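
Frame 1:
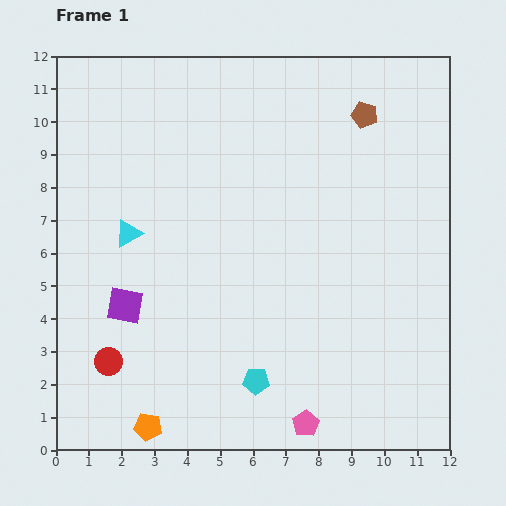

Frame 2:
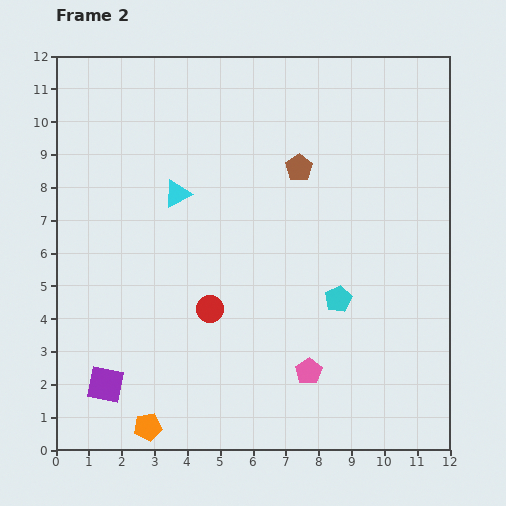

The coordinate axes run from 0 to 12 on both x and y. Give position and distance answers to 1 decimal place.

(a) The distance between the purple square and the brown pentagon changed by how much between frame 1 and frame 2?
-0.4

Distance in frame 1: 9.3. Distance in frame 2: 8.9.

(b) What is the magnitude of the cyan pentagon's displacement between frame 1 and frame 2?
3.5

The cyan pentagon moved from (6.1, 2.1) to (8.6, 4.6), a distance of √(2.5² + 2.5²) ≈ 3.5.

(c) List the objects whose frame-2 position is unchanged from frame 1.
the orange pentagon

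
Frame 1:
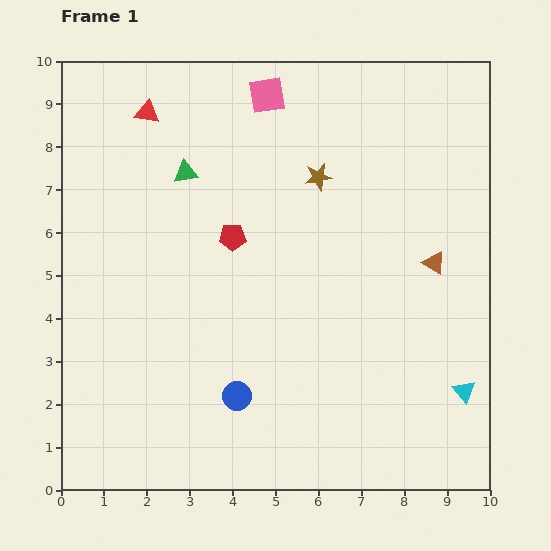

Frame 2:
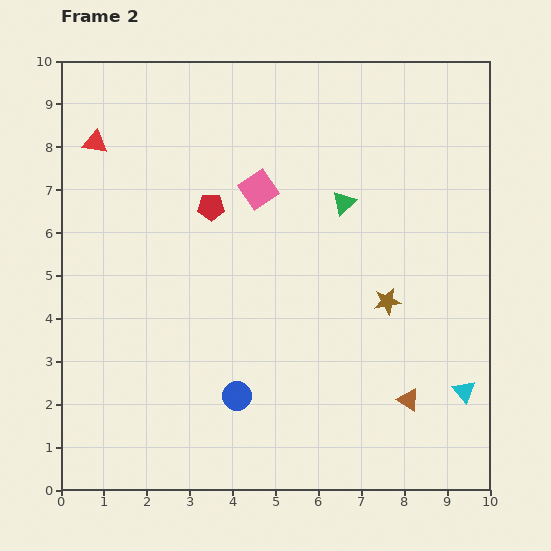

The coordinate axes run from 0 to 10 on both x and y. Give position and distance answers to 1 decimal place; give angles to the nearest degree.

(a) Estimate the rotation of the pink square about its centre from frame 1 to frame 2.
25° counter-clockwise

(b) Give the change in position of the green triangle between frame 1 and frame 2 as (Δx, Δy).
(3.7, -0.7)

The green triangle was at (2.9, 7.4) in frame 1 and (6.6, 6.7) in frame 2.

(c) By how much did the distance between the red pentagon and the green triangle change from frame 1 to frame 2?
+1.2

Distance in frame 1: 1.9. Distance in frame 2: 3.1.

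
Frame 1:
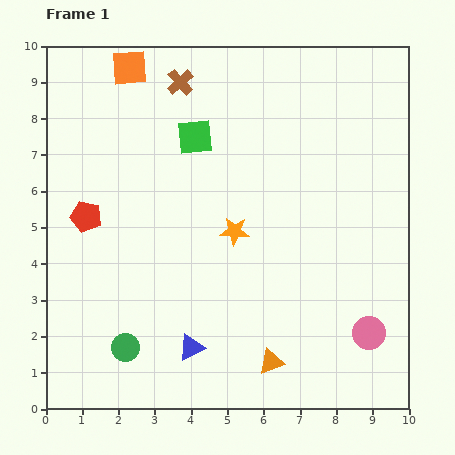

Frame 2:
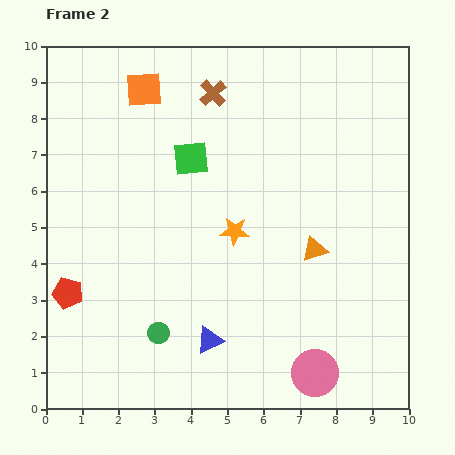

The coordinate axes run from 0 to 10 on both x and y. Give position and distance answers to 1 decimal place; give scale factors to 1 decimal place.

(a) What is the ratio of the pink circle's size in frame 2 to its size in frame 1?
1.4×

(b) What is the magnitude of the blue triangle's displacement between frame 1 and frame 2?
0.5

The blue triangle moved from (4.0, 1.7) to (4.5, 1.9), a distance of √(0.5² + 0.2²) ≈ 0.5.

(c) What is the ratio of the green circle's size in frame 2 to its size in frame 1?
0.8×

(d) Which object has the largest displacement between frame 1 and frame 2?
the orange triangle

(moved 3.3; next 2.2)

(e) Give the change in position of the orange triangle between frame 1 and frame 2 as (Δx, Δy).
(1.2, 3.1)

The orange triangle was at (6.2, 1.3) in frame 1 and (7.4, 4.4) in frame 2.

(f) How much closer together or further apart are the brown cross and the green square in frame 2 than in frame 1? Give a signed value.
+0.3

Distance in frame 1: 1.6. Distance in frame 2: 1.9.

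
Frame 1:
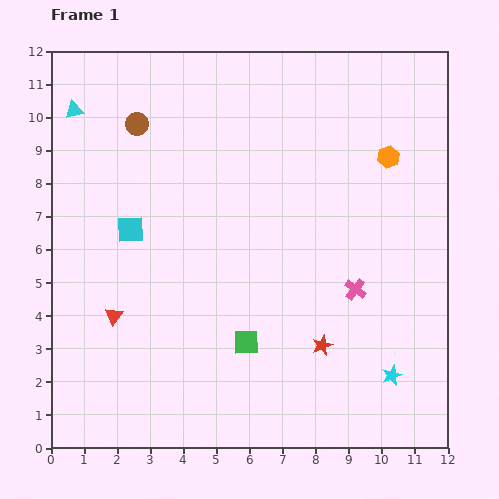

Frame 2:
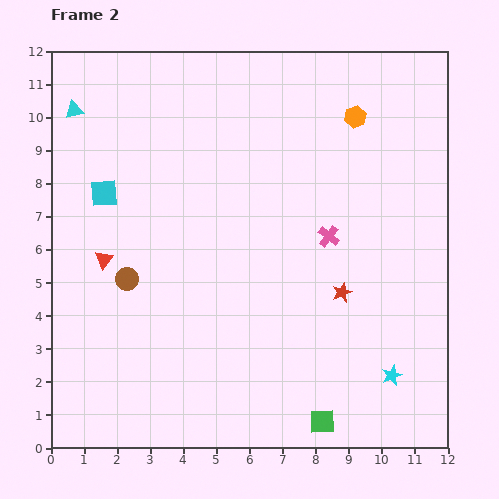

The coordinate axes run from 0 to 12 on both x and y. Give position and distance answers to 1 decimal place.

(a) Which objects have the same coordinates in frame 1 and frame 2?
the cyan star, the cyan triangle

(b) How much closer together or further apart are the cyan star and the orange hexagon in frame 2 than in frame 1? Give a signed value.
+1.3

Distance in frame 1: 6.6. Distance in frame 2: 7.9.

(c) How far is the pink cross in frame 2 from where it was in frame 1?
1.8

The pink cross moved from (9.2, 4.8) to (8.4, 6.4), a distance of √(0.8² + 1.6²) ≈ 1.8.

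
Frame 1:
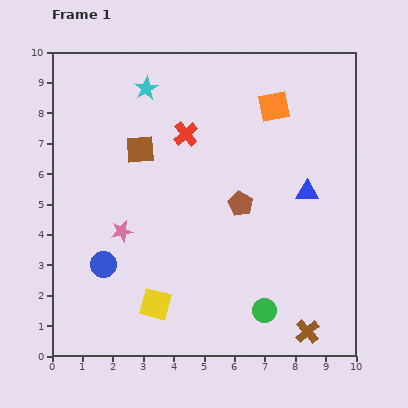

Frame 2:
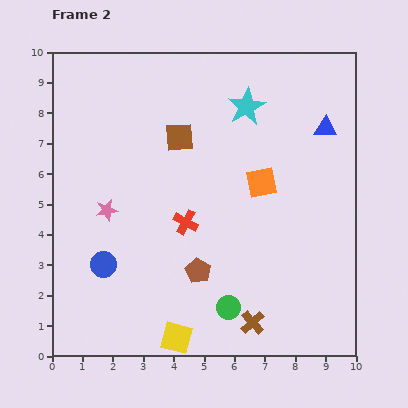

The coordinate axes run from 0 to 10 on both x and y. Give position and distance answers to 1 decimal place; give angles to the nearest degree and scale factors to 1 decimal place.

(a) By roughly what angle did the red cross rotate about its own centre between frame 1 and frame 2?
22° counter-clockwise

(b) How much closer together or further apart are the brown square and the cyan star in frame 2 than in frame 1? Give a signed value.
+0.4

Distance in frame 1: 2.0. Distance in frame 2: 2.4.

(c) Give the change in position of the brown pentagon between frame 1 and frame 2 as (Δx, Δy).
(-1.4, -2.2)

The brown pentagon was at (6.2, 5.0) in frame 1 and (4.8, 2.8) in frame 2.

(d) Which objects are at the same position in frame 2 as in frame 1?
the blue circle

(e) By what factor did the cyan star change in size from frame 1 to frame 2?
1.6×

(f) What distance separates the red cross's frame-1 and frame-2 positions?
2.9

The red cross moved from (4.4, 7.3) to (4.4, 4.4), a distance of √(0.0² + 2.9²) ≈ 2.9.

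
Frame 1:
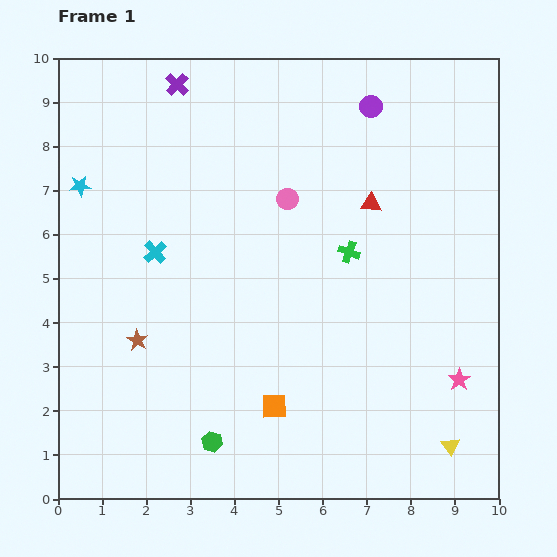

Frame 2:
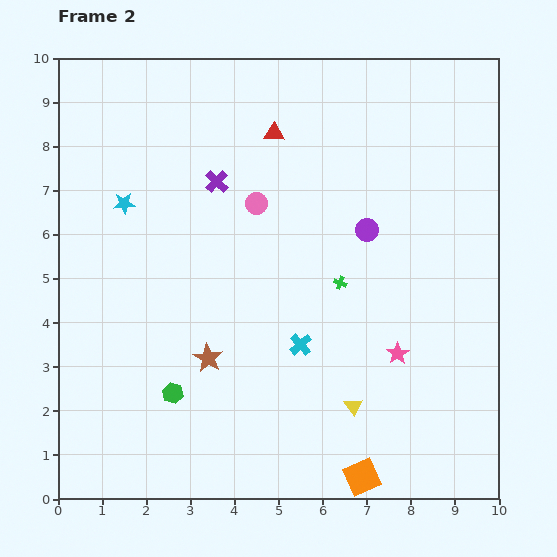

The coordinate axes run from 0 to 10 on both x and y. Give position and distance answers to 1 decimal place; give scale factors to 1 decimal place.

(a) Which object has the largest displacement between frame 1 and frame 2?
the cyan cross

(moved 3.9; next 2.8)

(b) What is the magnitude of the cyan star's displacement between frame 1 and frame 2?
1.1

The cyan star moved from (0.5, 7.1) to (1.5, 6.7), a distance of √(1.0² + 0.4²) ≈ 1.1.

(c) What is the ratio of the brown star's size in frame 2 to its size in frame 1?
1.4×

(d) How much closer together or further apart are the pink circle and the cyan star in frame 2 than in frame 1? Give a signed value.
-1.7

Distance in frame 1: 4.7. Distance in frame 2: 3.0.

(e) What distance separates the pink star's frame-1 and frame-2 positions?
1.5

The pink star moved from (9.1, 2.7) to (7.7, 3.3), a distance of √(1.4² + 0.6²) ≈ 1.5.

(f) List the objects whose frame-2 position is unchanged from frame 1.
none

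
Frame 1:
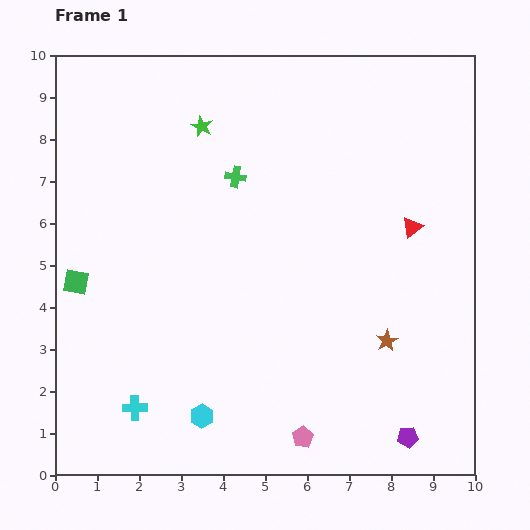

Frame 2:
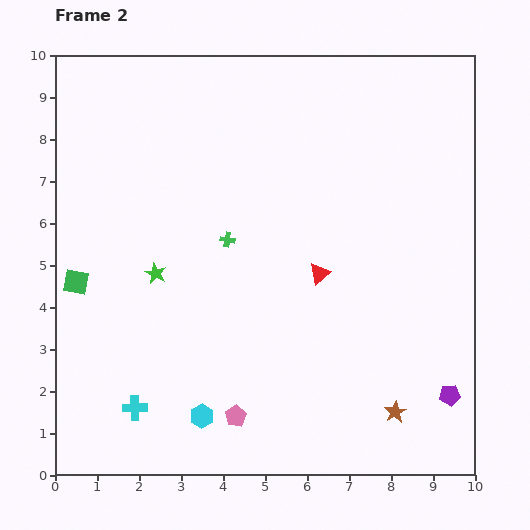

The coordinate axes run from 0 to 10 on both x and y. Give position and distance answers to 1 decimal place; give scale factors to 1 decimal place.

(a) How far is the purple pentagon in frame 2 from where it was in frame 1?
1.4

The purple pentagon moved from (8.4, 0.9) to (9.4, 1.9), a distance of √(1.0² + 1.0²) ≈ 1.4.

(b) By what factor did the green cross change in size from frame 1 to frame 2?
0.7×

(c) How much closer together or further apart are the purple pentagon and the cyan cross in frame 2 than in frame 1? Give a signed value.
+1.0

Distance in frame 1: 6.5. Distance in frame 2: 7.5.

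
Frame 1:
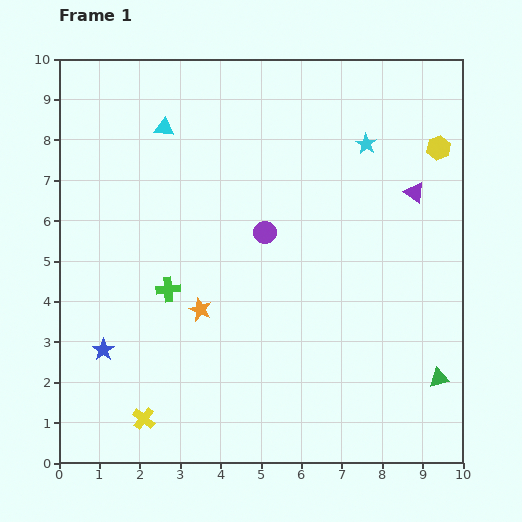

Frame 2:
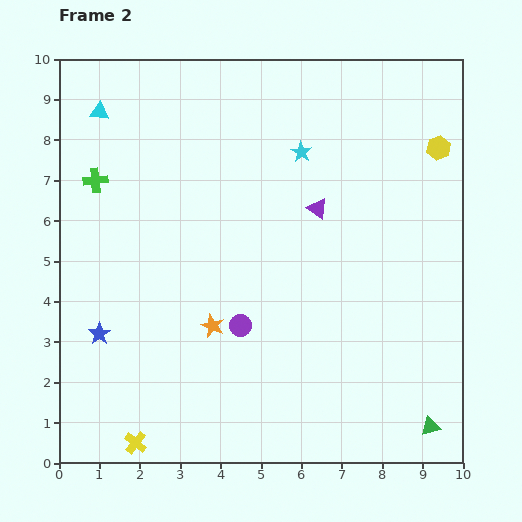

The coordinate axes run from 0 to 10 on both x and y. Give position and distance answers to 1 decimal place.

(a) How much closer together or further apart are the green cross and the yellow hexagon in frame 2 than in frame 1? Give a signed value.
+0.9

Distance in frame 1: 7.6. Distance in frame 2: 8.5.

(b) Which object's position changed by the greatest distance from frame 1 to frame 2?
the green cross

(moved 3.2; next 2.4)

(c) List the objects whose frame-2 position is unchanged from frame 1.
the yellow hexagon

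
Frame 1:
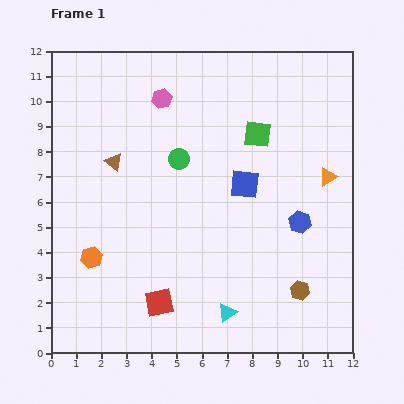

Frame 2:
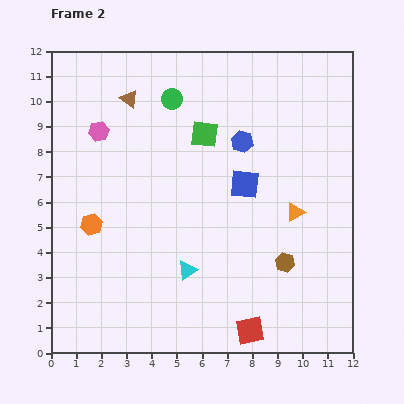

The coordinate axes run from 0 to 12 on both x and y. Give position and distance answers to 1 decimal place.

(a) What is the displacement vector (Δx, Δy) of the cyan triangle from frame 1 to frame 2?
(-1.6, 1.7)

The cyan triangle was at (7.0, 1.6) in frame 1 and (5.4, 3.3) in frame 2.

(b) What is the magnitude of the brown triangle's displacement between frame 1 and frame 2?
2.6

The brown triangle moved from (2.5, 7.6) to (3.1, 10.1), a distance of √(0.6² + 2.5²) ≈ 2.6.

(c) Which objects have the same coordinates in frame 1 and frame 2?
the blue square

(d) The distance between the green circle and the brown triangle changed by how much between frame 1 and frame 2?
-0.9

Distance in frame 1: 2.6. Distance in frame 2: 1.7.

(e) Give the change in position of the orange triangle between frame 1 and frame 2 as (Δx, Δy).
(-1.3, -1.4)

The orange triangle was at (11.0, 7.0) in frame 1 and (9.7, 5.6) in frame 2.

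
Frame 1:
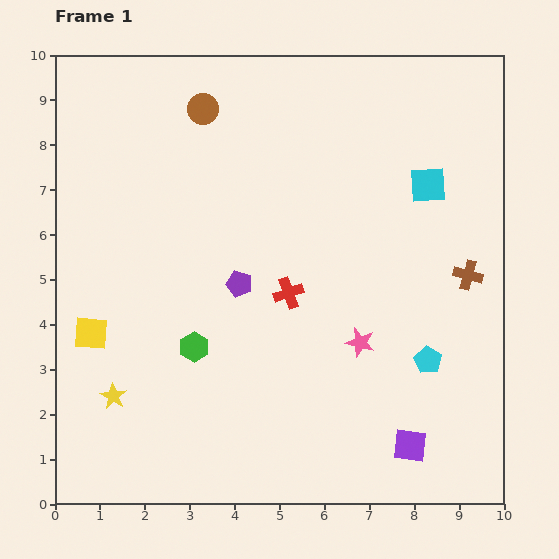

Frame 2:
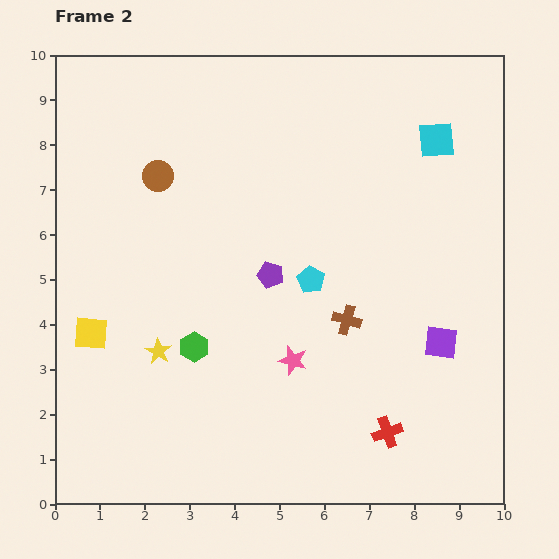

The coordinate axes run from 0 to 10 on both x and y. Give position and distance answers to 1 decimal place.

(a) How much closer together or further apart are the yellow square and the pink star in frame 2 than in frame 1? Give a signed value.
-1.5

Distance in frame 1: 6.0. Distance in frame 2: 4.5.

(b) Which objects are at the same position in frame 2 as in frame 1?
the green hexagon, the yellow square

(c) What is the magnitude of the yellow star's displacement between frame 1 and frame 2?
1.4

The yellow star moved from (1.3, 2.4) to (2.3, 3.4), a distance of √(1.0² + 1.0²) ≈ 1.4.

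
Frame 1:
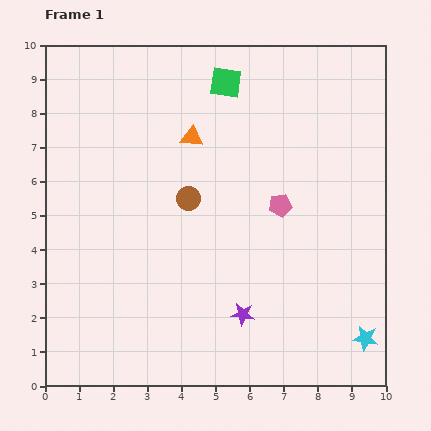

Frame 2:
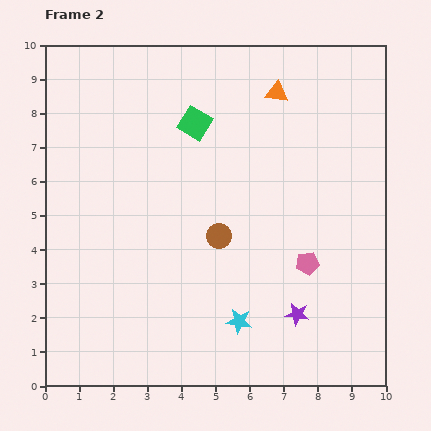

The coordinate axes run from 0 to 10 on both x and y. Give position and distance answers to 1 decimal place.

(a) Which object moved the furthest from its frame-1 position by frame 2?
the cyan star

(moved 3.7; next 2.8)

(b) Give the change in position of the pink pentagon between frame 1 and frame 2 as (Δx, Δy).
(0.8, -1.7)

The pink pentagon was at (6.9, 5.3) in frame 1 and (7.7, 3.6) in frame 2.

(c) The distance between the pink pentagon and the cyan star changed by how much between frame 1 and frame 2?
-2.0

Distance in frame 1: 4.6. Distance in frame 2: 2.6.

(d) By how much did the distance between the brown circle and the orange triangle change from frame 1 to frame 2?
+2.7

Distance in frame 1: 1.8. Distance in frame 2: 4.5.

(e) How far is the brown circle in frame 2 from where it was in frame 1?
1.4

The brown circle moved from (4.2, 5.5) to (5.1, 4.4), a distance of √(0.9² + 1.1²) ≈ 1.4.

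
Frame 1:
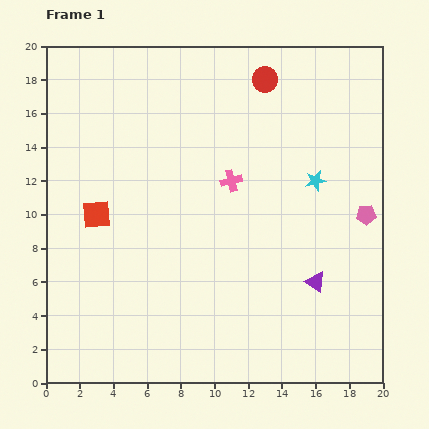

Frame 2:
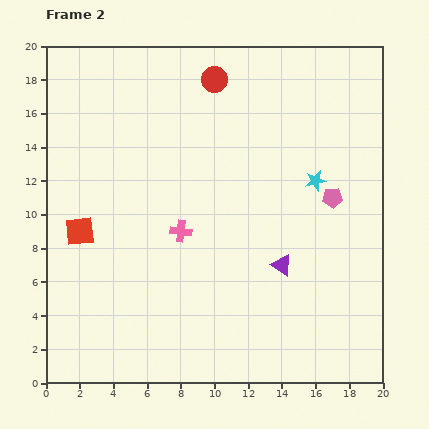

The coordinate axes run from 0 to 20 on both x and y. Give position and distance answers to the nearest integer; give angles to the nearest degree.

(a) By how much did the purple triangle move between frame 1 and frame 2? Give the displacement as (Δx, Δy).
(-2, 1)

The purple triangle was at (16, 6) in frame 1 and (14, 7) in frame 2.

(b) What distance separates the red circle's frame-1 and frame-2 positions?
3

The red circle moved from (13, 18) to (10, 18), a distance of √(3² + 0²) ≈ 3.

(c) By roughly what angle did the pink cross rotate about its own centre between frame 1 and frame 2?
21° clockwise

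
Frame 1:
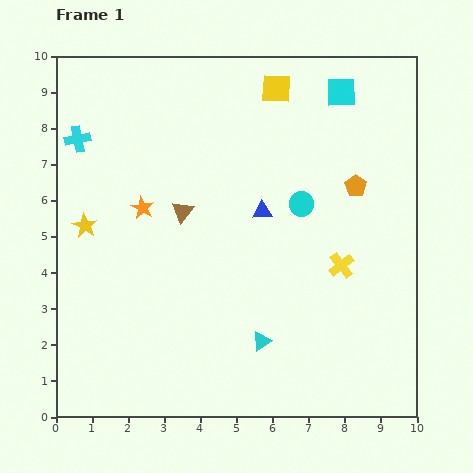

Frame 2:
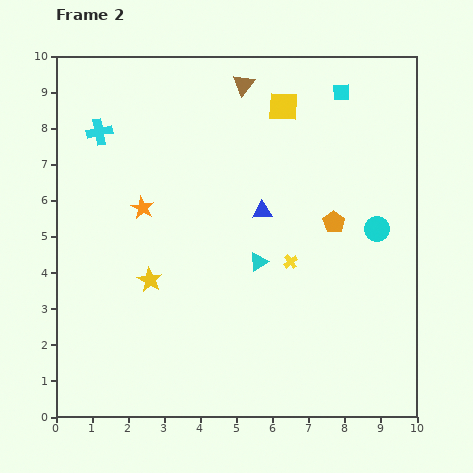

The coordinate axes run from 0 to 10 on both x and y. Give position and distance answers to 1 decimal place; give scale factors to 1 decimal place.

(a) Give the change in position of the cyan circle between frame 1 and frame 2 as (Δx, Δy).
(2.1, -0.7)

The cyan circle was at (6.8, 5.9) in frame 1 and (8.9, 5.2) in frame 2.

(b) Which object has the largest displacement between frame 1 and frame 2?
the brown triangle

(moved 3.9; next 2.3)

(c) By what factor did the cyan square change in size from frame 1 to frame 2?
0.6×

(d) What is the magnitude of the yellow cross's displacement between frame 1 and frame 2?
1.4

The yellow cross moved from (7.9, 4.2) to (6.5, 4.3), a distance of √(1.4² + 0.1²) ≈ 1.4.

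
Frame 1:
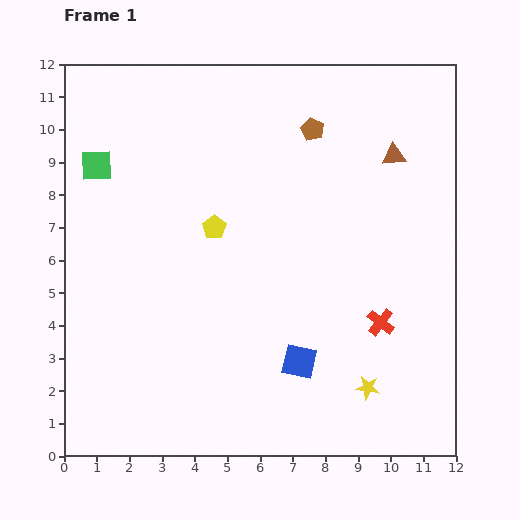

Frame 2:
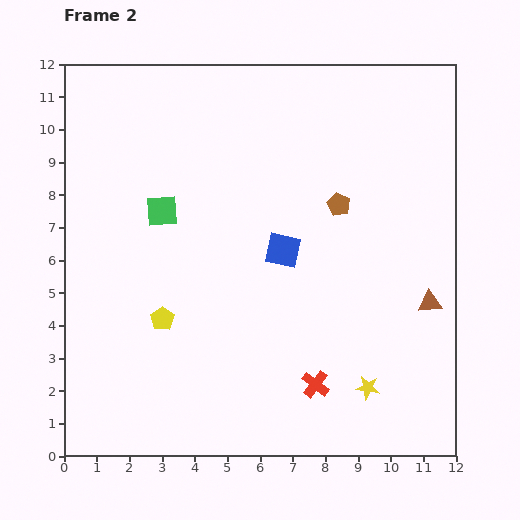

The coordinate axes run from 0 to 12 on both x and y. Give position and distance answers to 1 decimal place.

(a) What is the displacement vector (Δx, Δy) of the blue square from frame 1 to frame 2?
(-0.5, 3.4)

The blue square was at (7.2, 2.9) in frame 1 and (6.7, 6.3) in frame 2.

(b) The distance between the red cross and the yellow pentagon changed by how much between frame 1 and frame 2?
-0.8

Distance in frame 1: 5.9. Distance in frame 2: 5.1.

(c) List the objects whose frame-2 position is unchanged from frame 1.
the yellow star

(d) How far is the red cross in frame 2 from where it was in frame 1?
2.8

The red cross moved from (9.7, 4.1) to (7.7, 2.2), a distance of √(2.0² + 1.9²) ≈ 2.8.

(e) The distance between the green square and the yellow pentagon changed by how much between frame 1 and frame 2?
-0.8

Distance in frame 1: 4.1. Distance in frame 2: 3.3.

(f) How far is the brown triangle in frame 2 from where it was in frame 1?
4.6

The brown triangle moved from (10.1, 9.2) to (11.2, 4.7), a distance of √(1.1² + 4.5²) ≈ 4.6.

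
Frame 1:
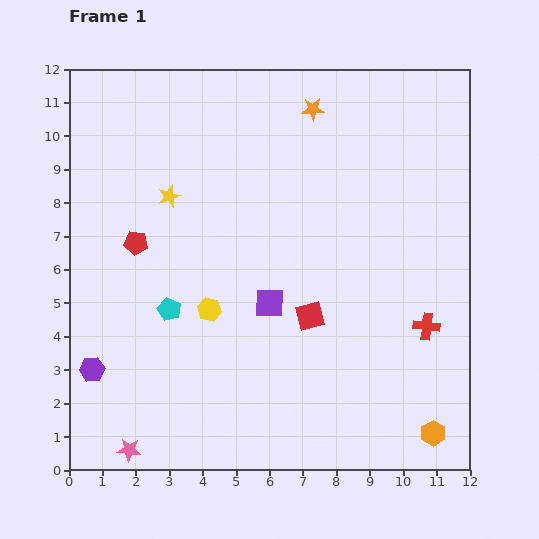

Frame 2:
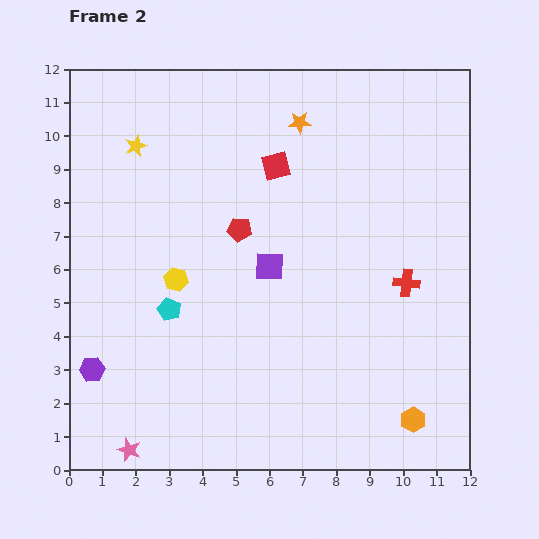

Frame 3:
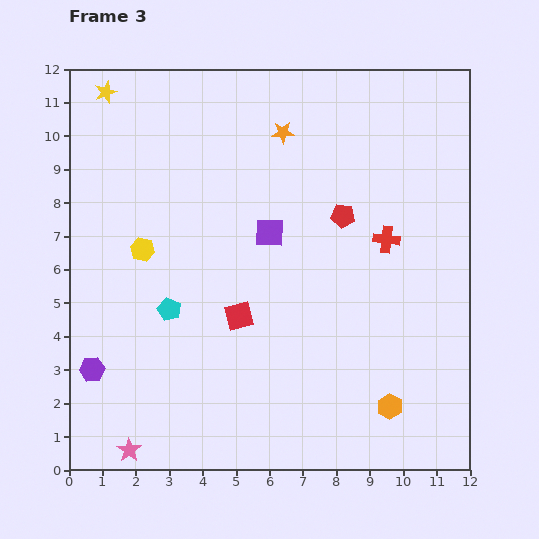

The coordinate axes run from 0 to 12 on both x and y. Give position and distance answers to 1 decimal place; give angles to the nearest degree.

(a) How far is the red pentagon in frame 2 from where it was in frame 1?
3.1

The red pentagon moved from (2.0, 6.8) to (5.1, 7.2), a distance of √(3.1² + 0.4²) ≈ 3.1.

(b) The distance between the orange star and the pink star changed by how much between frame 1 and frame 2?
-0.6

Distance in frame 1: 11.6. Distance in frame 2: 11.0.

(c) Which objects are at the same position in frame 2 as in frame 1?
the pink star, the purple hexagon, the cyan pentagon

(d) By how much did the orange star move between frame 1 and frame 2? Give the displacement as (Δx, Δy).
(-0.4, -0.4)

The orange star was at (7.3, 10.8) in frame 1 and (6.9, 10.4) in frame 2.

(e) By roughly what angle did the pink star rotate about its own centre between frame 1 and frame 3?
30° clockwise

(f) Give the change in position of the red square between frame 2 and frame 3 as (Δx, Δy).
(-1.1, -4.5)

The red square was at (6.2, 9.1) in frame 2 and (5.1, 4.6) in frame 3.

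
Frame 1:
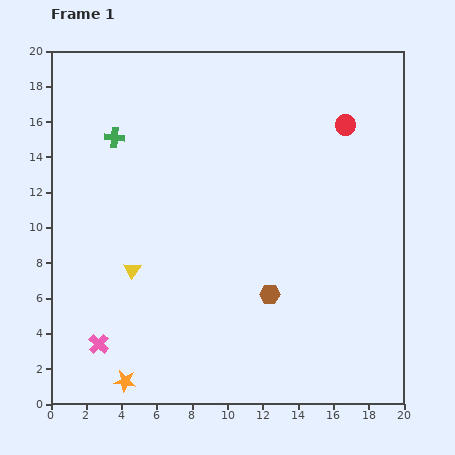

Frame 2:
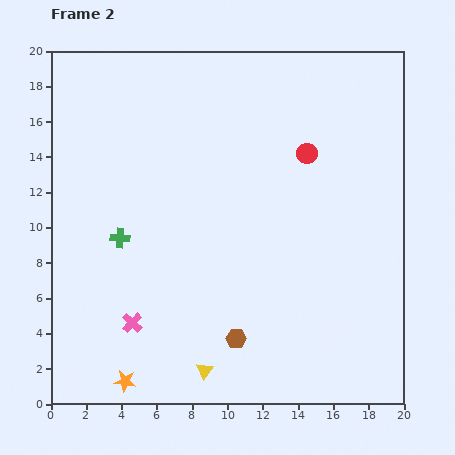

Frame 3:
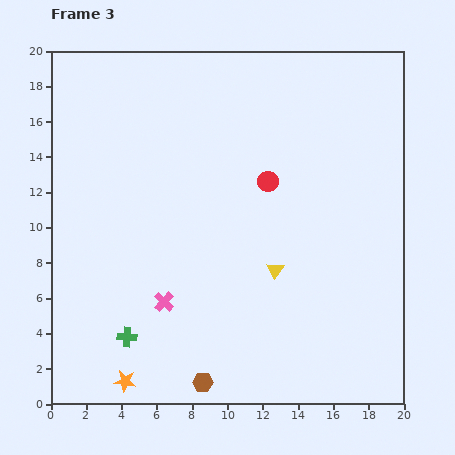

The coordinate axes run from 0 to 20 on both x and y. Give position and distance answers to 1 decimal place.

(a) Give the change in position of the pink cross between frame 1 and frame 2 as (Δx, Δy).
(1.9, 1.2)

The pink cross was at (2.7, 3.4) in frame 1 and (4.6, 4.6) in frame 2.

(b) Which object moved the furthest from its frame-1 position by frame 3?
the green cross

(moved 11.3; next 8.1)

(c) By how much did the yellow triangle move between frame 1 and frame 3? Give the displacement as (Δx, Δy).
(8.1, 0.0)

The yellow triangle was at (4.6, 7.6) in frame 1 and (12.7, 7.6) in frame 3.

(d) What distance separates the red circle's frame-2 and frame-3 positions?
2.7

The red circle moved from (14.5, 14.2) to (12.3, 12.6), a distance of √(2.2² + 1.6²) ≈ 2.7.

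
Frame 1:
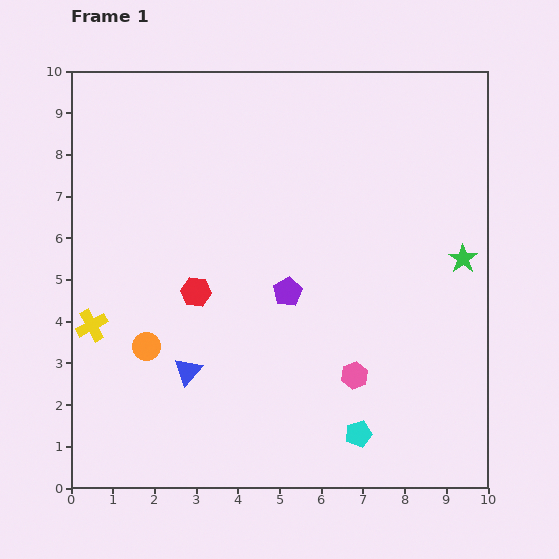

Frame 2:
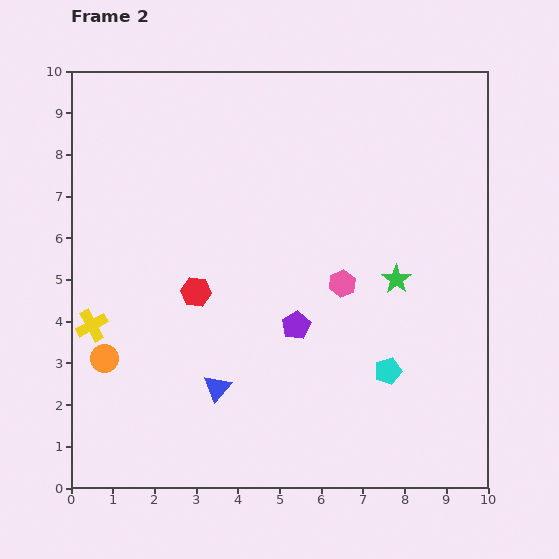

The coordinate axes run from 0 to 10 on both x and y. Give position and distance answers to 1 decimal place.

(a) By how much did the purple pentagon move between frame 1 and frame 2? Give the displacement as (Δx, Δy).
(0.2, -0.8)

The purple pentagon was at (5.2, 4.7) in frame 1 and (5.4, 3.9) in frame 2.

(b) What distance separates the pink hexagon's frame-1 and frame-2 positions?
2.2

The pink hexagon moved from (6.8, 2.7) to (6.5, 4.9), a distance of √(0.3² + 2.2²) ≈ 2.2.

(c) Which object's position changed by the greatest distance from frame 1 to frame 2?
the pink hexagon

(moved 2.2; next 1.7)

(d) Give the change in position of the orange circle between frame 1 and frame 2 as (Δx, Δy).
(-1.0, -0.3)

The orange circle was at (1.8, 3.4) in frame 1 and (0.8, 3.1) in frame 2.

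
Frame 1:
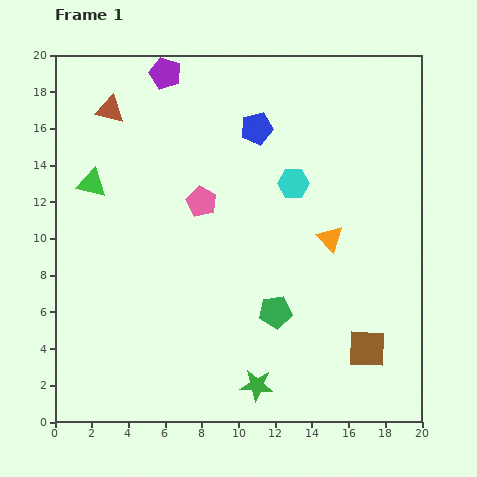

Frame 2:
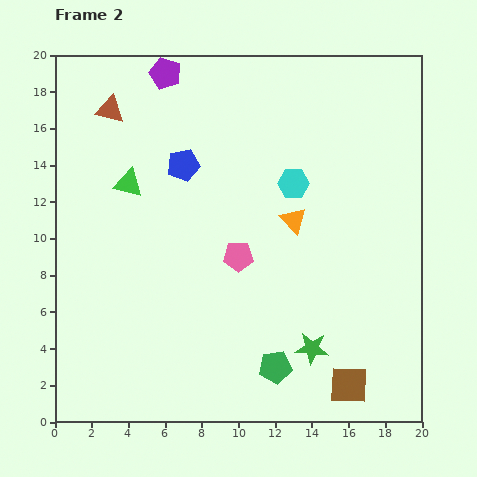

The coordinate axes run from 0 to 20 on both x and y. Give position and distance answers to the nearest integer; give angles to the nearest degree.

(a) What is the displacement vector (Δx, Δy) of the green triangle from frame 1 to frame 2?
(2, 0)

The green triangle was at (2, 13) in frame 1 and (4, 13) in frame 2.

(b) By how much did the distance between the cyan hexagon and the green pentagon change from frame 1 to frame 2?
+3

Distance in frame 1: 7. Distance in frame 2: 10.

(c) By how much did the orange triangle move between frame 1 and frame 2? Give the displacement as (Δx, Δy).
(-2, 1)

The orange triangle was at (15, 10) in frame 1 and (13, 11) in frame 2.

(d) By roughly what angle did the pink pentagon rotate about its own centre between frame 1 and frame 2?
26° counter-clockwise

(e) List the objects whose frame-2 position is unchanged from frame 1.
the cyan hexagon, the brown triangle, the purple pentagon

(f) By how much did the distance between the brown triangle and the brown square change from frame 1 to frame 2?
+1

Distance in frame 1: 19. Distance in frame 2: 20.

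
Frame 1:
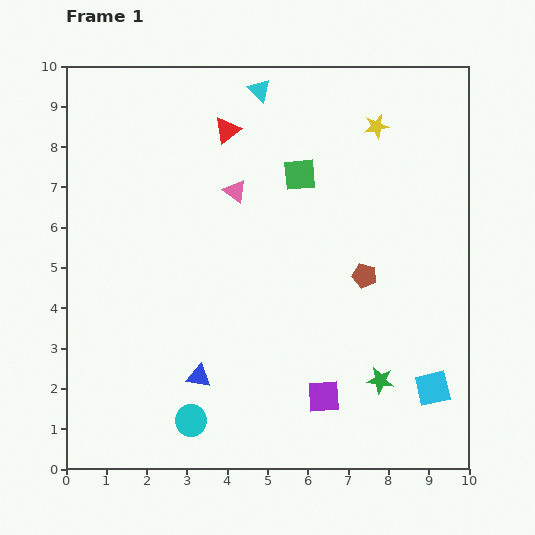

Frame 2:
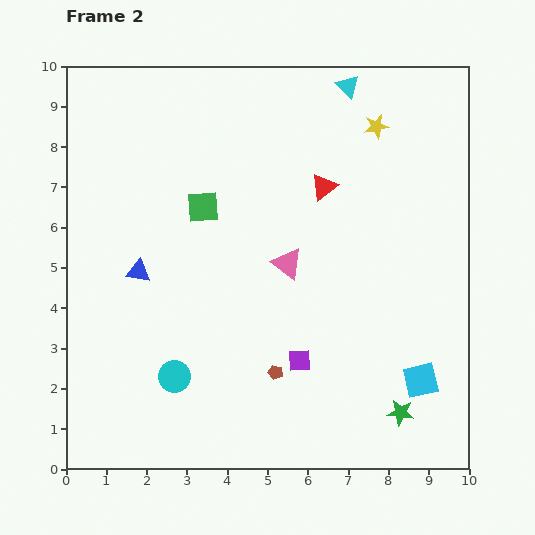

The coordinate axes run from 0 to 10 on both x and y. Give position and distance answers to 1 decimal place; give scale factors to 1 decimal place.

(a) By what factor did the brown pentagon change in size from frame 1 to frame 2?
0.6×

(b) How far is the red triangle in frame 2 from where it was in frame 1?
2.8

The red triangle moved from (4.0, 8.4) to (6.4, 7.0), a distance of √(2.4² + 1.4²) ≈ 2.8.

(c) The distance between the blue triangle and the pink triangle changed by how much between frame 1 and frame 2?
-1.0

Distance in frame 1: 4.7. Distance in frame 2: 3.7.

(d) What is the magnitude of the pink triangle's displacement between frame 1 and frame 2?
2.2

The pink triangle moved from (4.2, 6.9) to (5.5, 5.1), a distance of √(1.3² + 1.8²) ≈ 2.2.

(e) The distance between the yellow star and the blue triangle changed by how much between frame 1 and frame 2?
-0.7

Distance in frame 1: 7.6. Distance in frame 2: 6.9.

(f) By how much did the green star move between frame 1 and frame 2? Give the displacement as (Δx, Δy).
(0.5, -0.8)

The green star was at (7.8, 2.2) in frame 1 and (8.3, 1.4) in frame 2.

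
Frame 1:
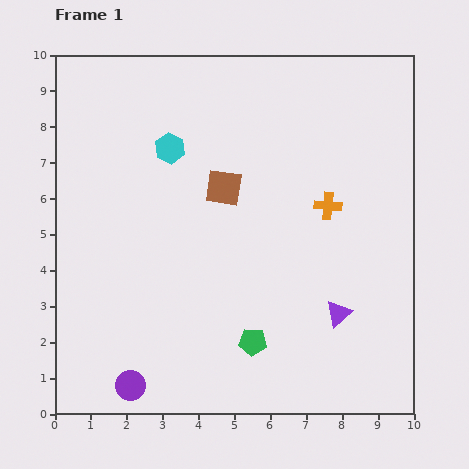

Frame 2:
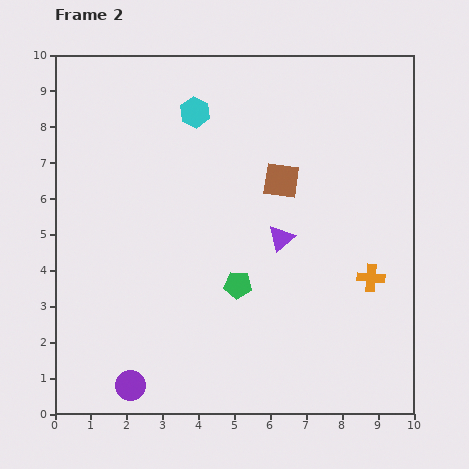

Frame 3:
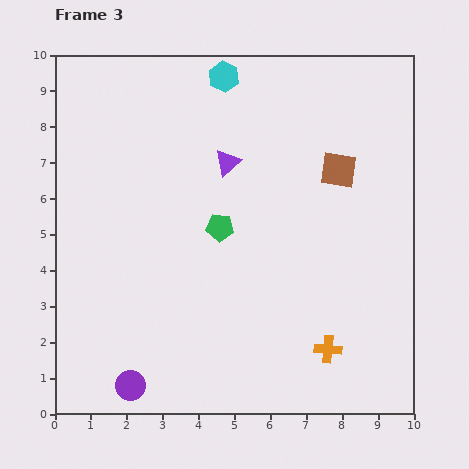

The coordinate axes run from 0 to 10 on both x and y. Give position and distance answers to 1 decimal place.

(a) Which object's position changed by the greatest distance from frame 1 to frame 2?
the purple triangle

(moved 2.6; next 2.3)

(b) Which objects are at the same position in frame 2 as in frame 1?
the purple circle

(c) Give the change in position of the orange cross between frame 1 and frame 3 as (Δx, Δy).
(0.0, -4.0)

The orange cross was at (7.6, 5.8) in frame 1 and (7.6, 1.8) in frame 3.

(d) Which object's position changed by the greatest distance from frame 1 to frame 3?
the purple triangle

(moved 5.2; next 4.0)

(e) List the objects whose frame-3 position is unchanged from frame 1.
the purple circle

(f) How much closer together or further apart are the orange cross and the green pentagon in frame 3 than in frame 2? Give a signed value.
+0.8

Distance in frame 2: 3.7. Distance in frame 3: 4.5.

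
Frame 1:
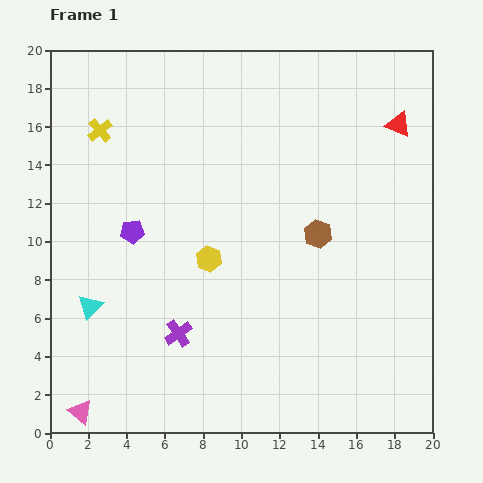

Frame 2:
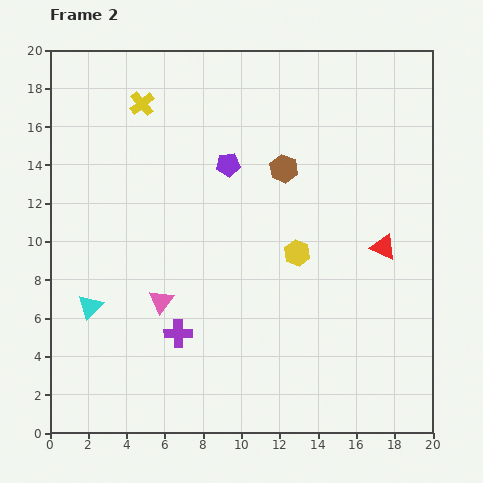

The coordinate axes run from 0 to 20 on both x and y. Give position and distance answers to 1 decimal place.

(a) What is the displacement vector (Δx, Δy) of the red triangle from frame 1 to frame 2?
(-0.8, -6.4)

The red triangle was at (18.2, 16.1) in frame 1 and (17.4, 9.7) in frame 2.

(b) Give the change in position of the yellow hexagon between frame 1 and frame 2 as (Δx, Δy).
(4.6, 0.3)

The yellow hexagon was at (8.3, 9.1) in frame 1 and (12.9, 9.4) in frame 2.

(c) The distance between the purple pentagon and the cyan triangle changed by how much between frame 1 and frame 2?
+5.8

Distance in frame 1: 4.5. Distance in frame 2: 10.3.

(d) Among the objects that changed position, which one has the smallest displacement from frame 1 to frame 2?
the yellow cross

(moved 2.6)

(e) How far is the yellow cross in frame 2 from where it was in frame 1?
2.6

The yellow cross moved from (2.6, 15.8) to (4.8, 17.2), a distance of √(2.2² + 1.4²) ≈ 2.6.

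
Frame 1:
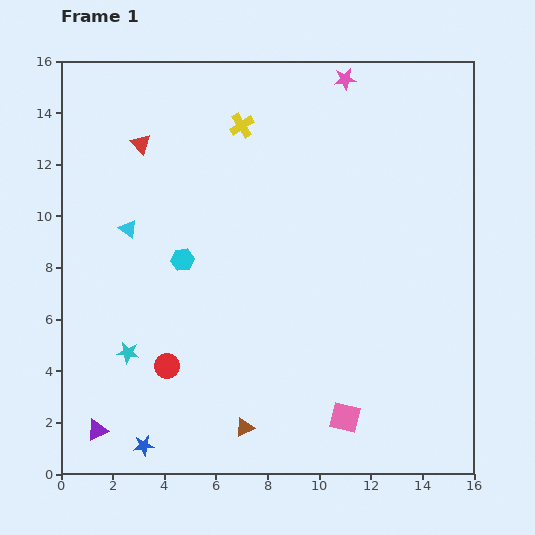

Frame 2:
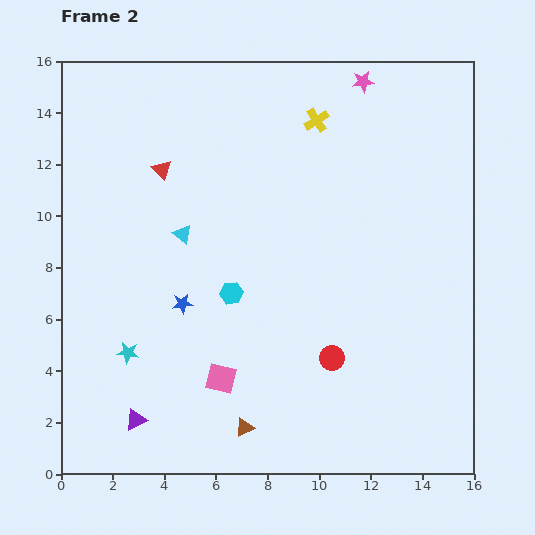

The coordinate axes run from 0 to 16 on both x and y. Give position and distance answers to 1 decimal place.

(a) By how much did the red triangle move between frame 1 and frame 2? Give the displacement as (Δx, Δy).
(0.8, -1.0)

The red triangle was at (3.1, 12.8) in frame 1 and (3.9, 11.8) in frame 2.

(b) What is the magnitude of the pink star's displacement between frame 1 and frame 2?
0.7

The pink star moved from (11.0, 15.3) to (11.7, 15.2), a distance of √(0.7² + 0.1²) ≈ 0.7.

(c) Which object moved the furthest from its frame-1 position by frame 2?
the red circle

(moved 6.4; next 5.7)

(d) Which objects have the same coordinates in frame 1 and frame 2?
the cyan star, the brown triangle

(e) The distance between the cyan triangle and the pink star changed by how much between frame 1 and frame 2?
-1.0

Distance in frame 1: 10.2. Distance in frame 2: 9.2.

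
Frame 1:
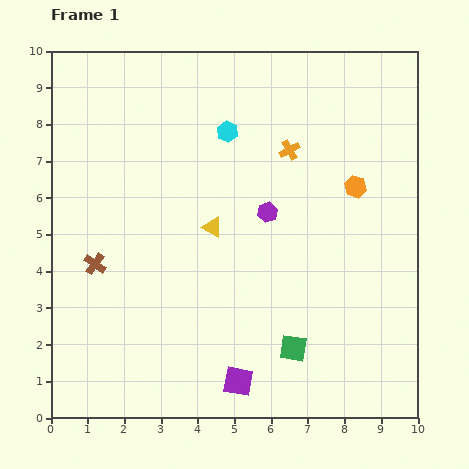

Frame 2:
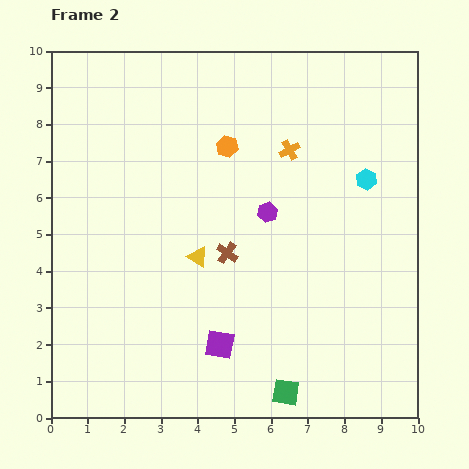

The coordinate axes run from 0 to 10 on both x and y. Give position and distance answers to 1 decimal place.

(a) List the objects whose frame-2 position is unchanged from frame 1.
the purple hexagon, the orange cross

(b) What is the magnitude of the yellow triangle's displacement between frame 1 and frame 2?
0.9

The yellow triangle moved from (4.4, 5.2) to (4.0, 4.4), a distance of √(0.4² + 0.8²) ≈ 0.9.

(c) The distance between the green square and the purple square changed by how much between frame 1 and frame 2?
+0.5

Distance in frame 1: 1.7. Distance in frame 2: 2.2.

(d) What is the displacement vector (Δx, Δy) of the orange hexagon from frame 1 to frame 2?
(-3.5, 1.1)

The orange hexagon was at (8.3, 6.3) in frame 1 and (4.8, 7.4) in frame 2.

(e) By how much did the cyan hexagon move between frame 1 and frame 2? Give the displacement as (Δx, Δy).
(3.8, -1.3)

The cyan hexagon was at (4.8, 7.8) in frame 1 and (8.6, 6.5) in frame 2.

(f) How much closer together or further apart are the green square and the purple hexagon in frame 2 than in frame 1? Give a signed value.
+1.1

Distance in frame 1: 3.8. Distance in frame 2: 4.9.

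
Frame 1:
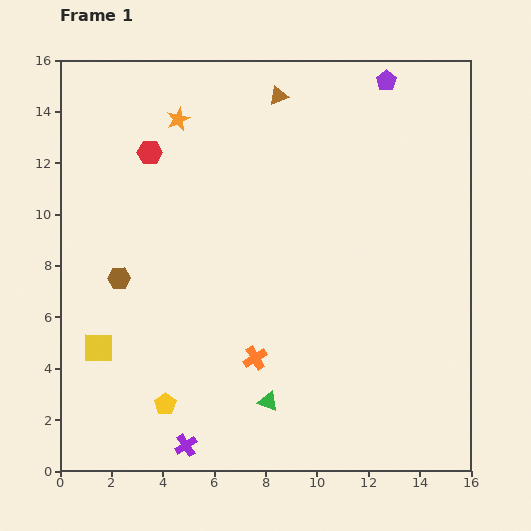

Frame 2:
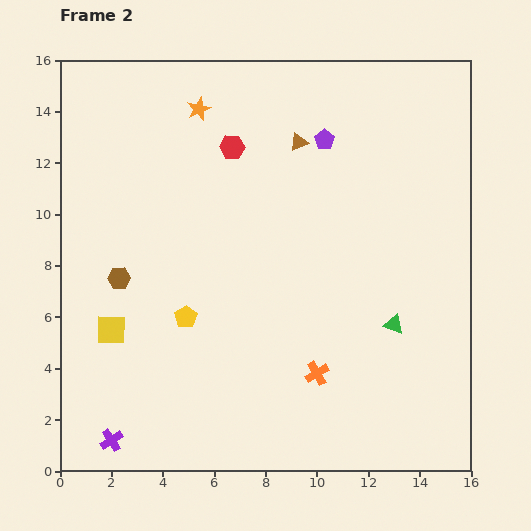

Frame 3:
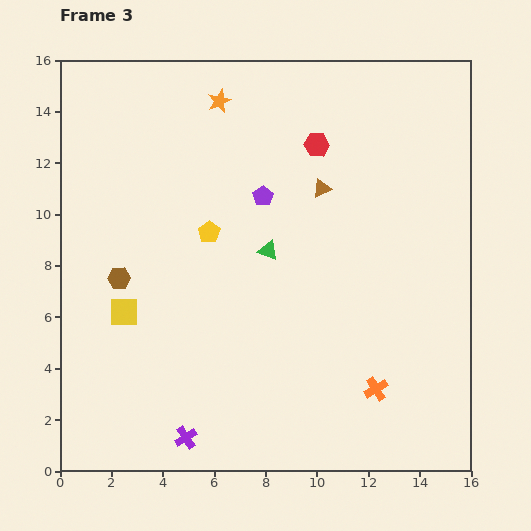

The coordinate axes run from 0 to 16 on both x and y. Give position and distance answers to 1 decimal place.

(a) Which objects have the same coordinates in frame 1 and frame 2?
the brown hexagon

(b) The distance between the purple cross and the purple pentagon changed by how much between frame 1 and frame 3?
-6.3

Distance in frame 1: 16.2. Distance in frame 3: 9.9.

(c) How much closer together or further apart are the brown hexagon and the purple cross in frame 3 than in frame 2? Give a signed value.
+0.4

Distance in frame 2: 6.3. Distance in frame 3: 6.7.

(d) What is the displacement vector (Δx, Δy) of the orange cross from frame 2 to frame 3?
(2.3, -0.6)

The orange cross was at (10.0, 3.8) in frame 2 and (12.3, 3.2) in frame 3.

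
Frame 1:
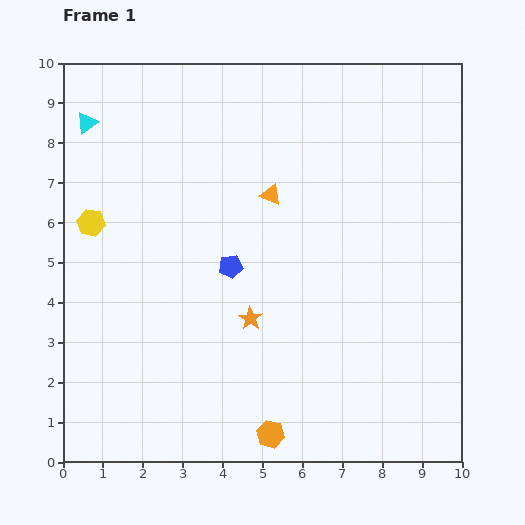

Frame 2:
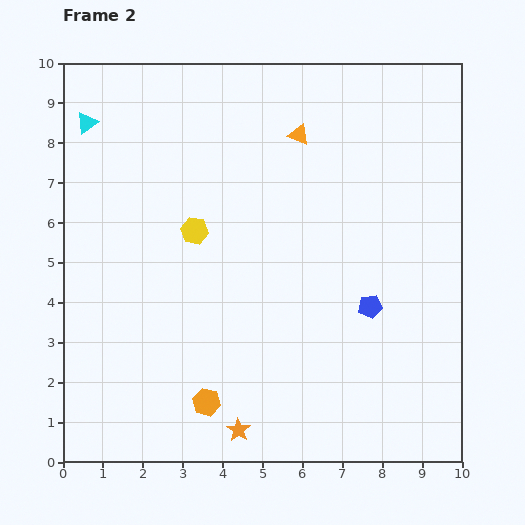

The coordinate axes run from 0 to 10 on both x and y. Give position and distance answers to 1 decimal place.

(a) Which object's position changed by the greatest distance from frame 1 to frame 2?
the blue pentagon

(moved 3.6; next 2.8)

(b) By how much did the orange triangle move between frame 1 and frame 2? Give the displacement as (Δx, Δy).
(0.7, 1.5)

The orange triangle was at (5.2, 6.7) in frame 1 and (5.9, 8.2) in frame 2.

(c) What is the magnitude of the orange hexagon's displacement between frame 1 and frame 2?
1.8

The orange hexagon moved from (5.2, 0.7) to (3.6, 1.5), a distance of √(1.6² + 0.8²) ≈ 1.8.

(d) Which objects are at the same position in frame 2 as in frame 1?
the cyan triangle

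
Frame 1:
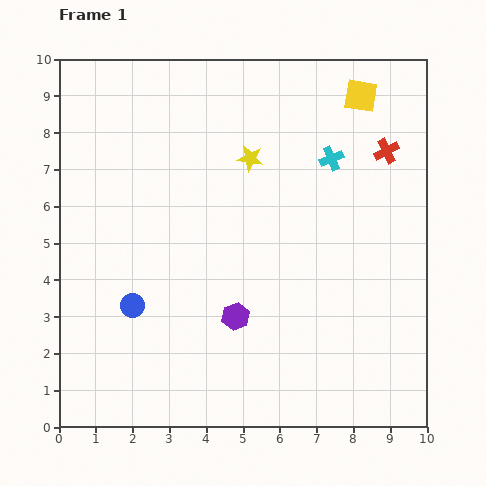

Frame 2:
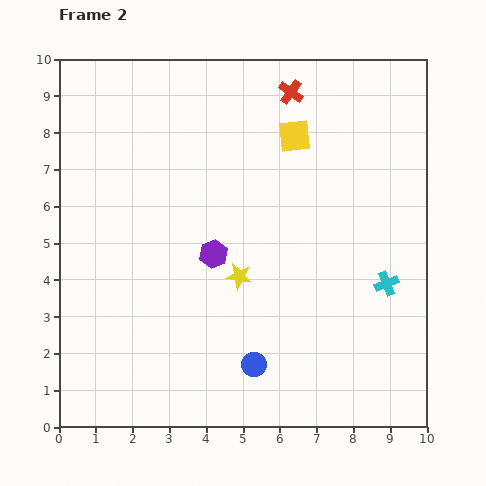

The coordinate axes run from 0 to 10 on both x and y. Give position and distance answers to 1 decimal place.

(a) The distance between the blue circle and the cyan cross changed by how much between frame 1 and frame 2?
-2.5

Distance in frame 1: 6.7. Distance in frame 2: 4.2.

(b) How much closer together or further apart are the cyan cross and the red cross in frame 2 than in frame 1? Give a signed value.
+4.3

Distance in frame 1: 1.5. Distance in frame 2: 5.8.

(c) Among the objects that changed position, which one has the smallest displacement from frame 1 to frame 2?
the purple hexagon

(moved 1.8)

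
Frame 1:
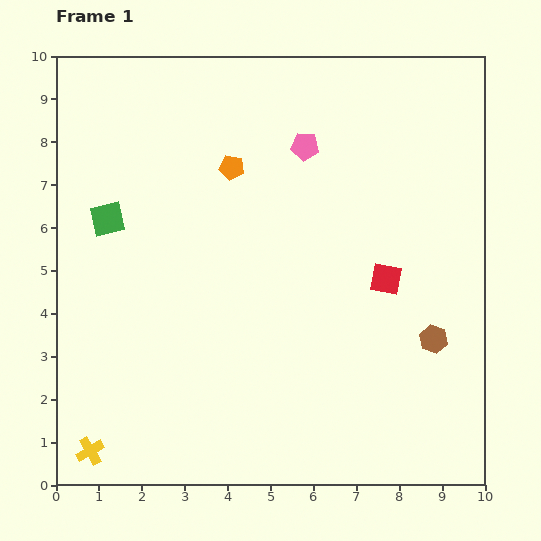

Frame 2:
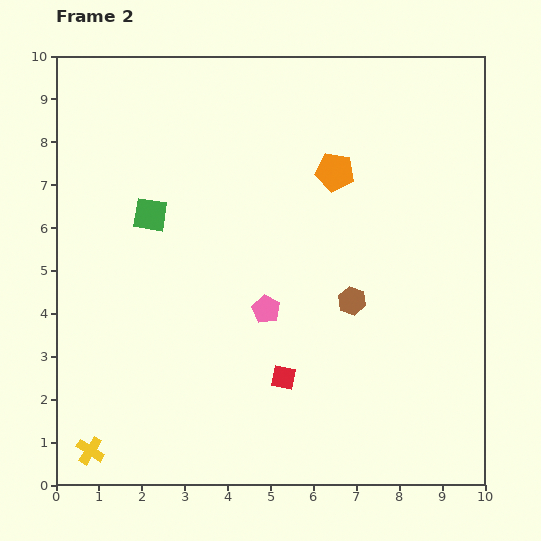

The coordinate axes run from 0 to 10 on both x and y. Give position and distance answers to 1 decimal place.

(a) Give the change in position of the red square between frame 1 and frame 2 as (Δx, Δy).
(-2.4, -2.3)

The red square was at (7.7, 4.8) in frame 1 and (5.3, 2.5) in frame 2.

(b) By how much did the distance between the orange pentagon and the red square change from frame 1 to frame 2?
+0.5

Distance in frame 1: 4.4. Distance in frame 2: 4.9.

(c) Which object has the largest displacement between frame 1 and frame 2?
the pink pentagon

(moved 3.9; next 3.3)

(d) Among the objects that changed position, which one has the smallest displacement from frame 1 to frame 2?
the green square

(moved 1.0)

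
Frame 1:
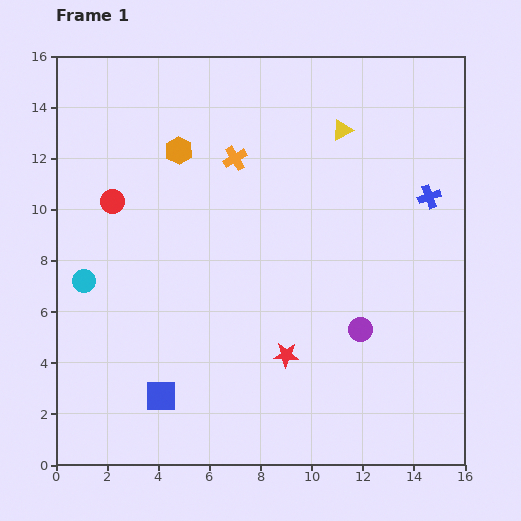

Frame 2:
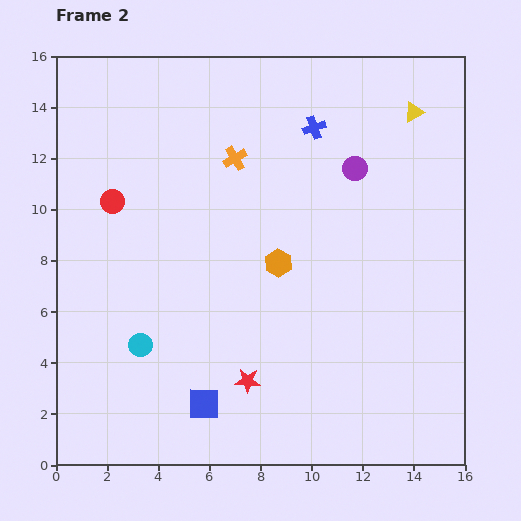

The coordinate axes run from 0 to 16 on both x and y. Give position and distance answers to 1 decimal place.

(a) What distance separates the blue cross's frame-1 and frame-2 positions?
5.2

The blue cross moved from (14.6, 10.5) to (10.1, 13.2), a distance of √(4.5² + 2.7²) ≈ 5.2.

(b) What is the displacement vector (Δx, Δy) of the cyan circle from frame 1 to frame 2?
(2.2, -2.5)

The cyan circle was at (1.1, 7.2) in frame 1 and (3.3, 4.7) in frame 2.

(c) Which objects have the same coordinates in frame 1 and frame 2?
the orange cross, the red circle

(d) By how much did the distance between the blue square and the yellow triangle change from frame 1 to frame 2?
+1.4

Distance in frame 1: 12.6. Distance in frame 2: 14.0.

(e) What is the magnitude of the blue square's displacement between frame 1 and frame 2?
1.7

The blue square moved from (4.1, 2.7) to (5.8, 2.4), a distance of √(1.7² + 0.3²) ≈ 1.7.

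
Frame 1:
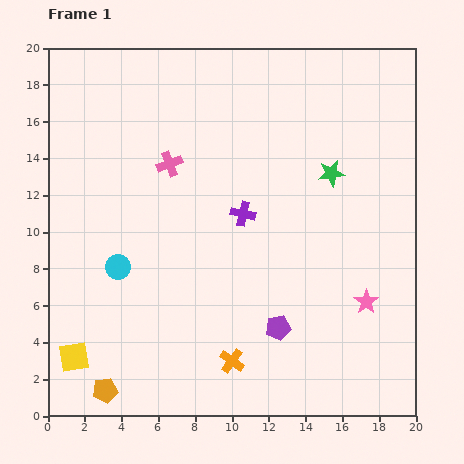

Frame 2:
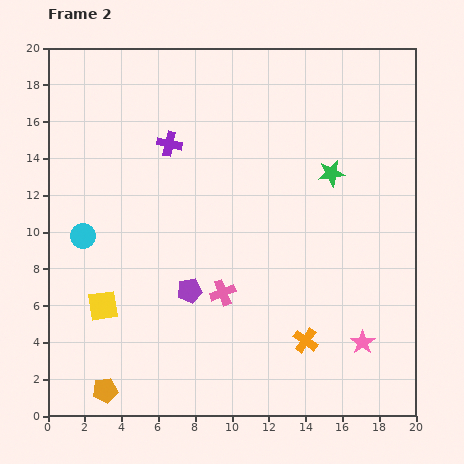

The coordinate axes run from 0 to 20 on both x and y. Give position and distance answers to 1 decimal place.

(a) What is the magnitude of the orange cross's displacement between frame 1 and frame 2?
4.1

The orange cross moved from (10.0, 3.0) to (14.0, 4.1), a distance of √(4.0² + 1.1²) ≈ 4.1.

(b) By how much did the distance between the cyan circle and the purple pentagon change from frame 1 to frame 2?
-2.8

Distance in frame 1: 9.3. Distance in frame 2: 6.5.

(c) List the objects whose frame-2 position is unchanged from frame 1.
the green star, the orange pentagon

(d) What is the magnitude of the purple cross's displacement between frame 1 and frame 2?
5.5

The purple cross moved from (10.6, 11.0) to (6.6, 14.8), a distance of √(4.0² + 3.8²) ≈ 5.5.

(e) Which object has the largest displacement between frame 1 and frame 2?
the pink cross

(moved 7.6; next 5.5)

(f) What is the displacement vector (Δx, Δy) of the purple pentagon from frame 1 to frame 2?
(-4.8, 2.0)

The purple pentagon was at (12.5, 4.8) in frame 1 and (7.7, 6.8) in frame 2.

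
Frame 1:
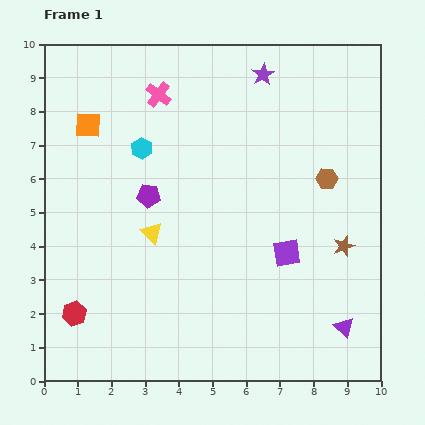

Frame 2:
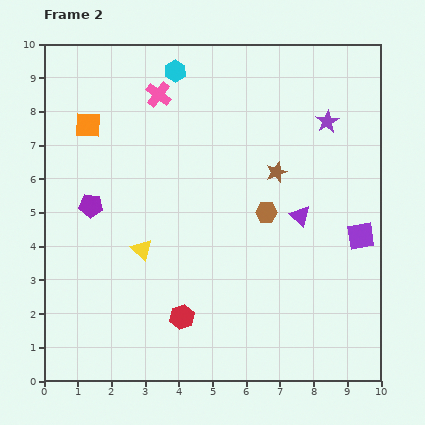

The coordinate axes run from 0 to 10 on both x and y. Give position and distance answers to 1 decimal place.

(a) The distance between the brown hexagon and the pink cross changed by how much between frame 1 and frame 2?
-0.9

Distance in frame 1: 5.6. Distance in frame 2: 4.7.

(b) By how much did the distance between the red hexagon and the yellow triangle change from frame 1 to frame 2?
-1.0

Distance in frame 1: 3.3. Distance in frame 2: 2.3.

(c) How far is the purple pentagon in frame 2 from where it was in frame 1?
1.7

The purple pentagon moved from (3.1, 5.5) to (1.4, 5.2), a distance of √(1.7² + 0.3²) ≈ 1.7.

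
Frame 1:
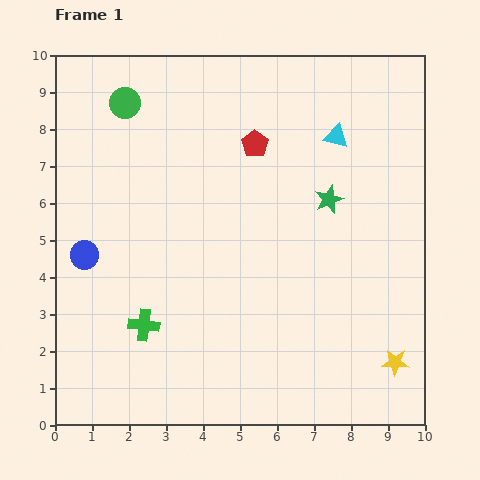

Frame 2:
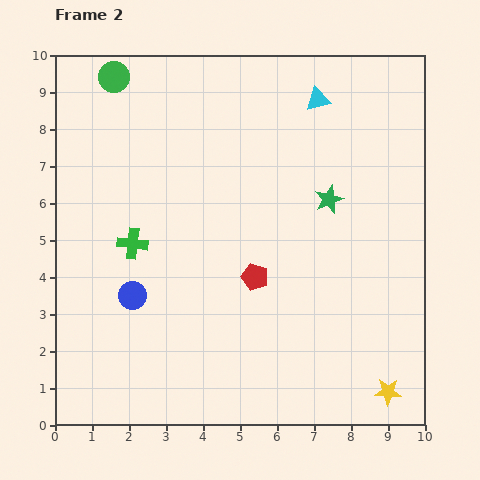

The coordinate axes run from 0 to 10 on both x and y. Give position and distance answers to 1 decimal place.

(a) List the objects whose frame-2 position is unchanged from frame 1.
the green star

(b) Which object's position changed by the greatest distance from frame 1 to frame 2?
the red pentagon

(moved 3.6; next 2.2)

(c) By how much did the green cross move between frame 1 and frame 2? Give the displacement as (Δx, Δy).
(-0.3, 2.2)

The green cross was at (2.4, 2.7) in frame 1 and (2.1, 4.9) in frame 2.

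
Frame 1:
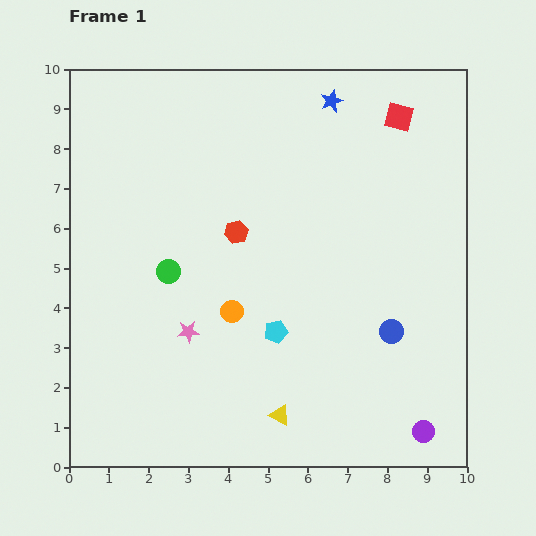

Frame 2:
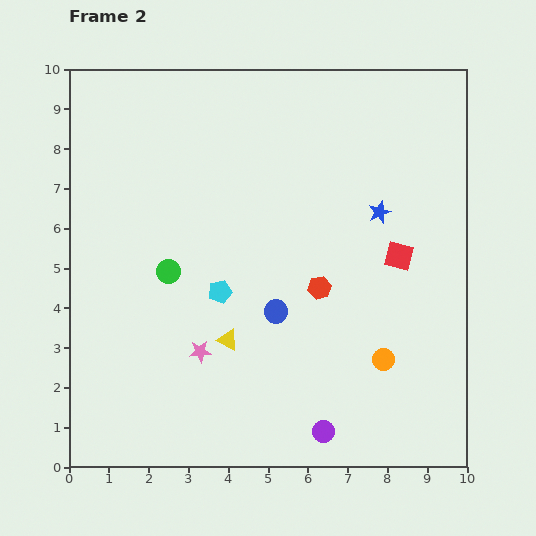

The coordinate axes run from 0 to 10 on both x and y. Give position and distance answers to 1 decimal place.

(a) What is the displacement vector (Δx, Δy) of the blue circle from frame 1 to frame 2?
(-2.9, 0.5)

The blue circle was at (8.1, 3.4) in frame 1 and (5.2, 3.9) in frame 2.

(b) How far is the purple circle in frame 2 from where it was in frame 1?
2.5

The purple circle moved from (8.9, 0.9) to (6.4, 0.9), a distance of √(2.5² + 0.0²) ≈ 2.5.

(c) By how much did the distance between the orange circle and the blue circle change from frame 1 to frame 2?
-1.0

Distance in frame 1: 4.0. Distance in frame 2: 3.0.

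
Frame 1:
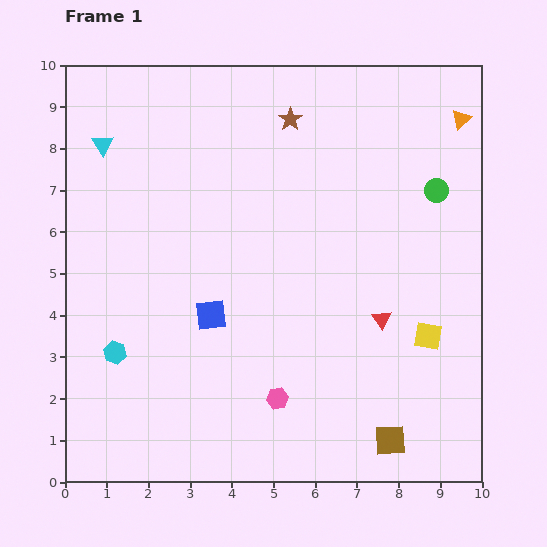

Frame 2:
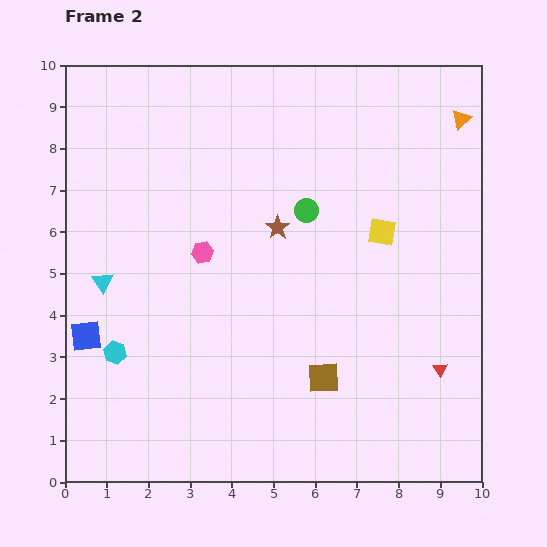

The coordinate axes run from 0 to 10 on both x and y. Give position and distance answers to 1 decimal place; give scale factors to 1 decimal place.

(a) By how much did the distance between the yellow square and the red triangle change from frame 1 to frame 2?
+2.4

Distance in frame 1: 1.2. Distance in frame 2: 3.6.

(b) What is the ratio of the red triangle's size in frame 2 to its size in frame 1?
0.7×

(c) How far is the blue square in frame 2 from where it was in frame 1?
3.0

The blue square moved from (3.5, 4.0) to (0.5, 3.5), a distance of √(3.0² + 0.5²) ≈ 3.0.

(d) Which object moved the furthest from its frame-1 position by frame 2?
the pink hexagon

(moved 3.9; next 3.3)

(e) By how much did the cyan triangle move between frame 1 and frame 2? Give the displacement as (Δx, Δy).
(0.0, -3.3)

The cyan triangle was at (0.9, 8.1) in frame 1 and (0.9, 4.8) in frame 2.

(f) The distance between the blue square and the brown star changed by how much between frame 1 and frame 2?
+0.2

Distance in frame 1: 5.1. Distance in frame 2: 5.3.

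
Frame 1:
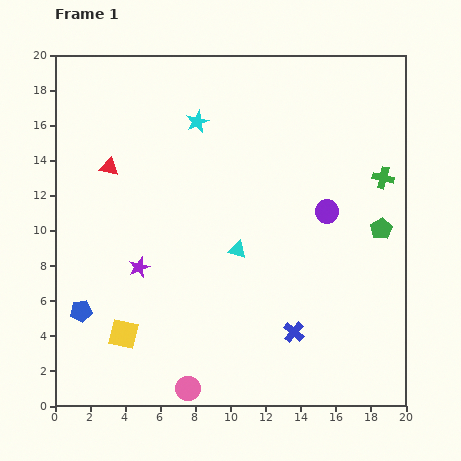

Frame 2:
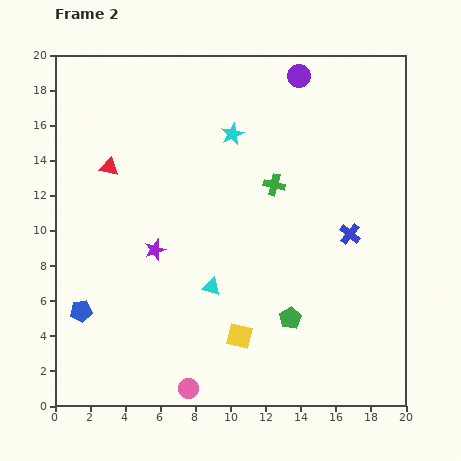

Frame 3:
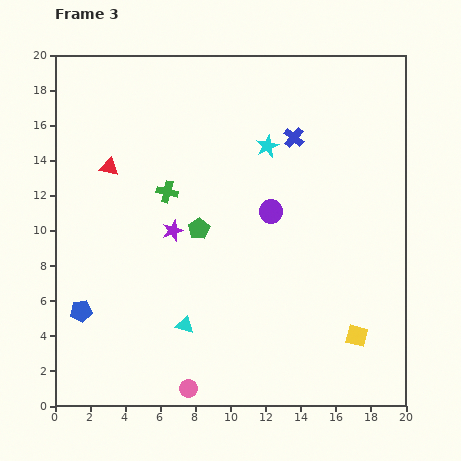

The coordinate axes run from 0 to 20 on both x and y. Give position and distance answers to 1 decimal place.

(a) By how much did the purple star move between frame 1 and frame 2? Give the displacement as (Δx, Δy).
(0.9, 1.0)

The purple star was at (4.8, 7.9) in frame 1 and (5.7, 8.9) in frame 2.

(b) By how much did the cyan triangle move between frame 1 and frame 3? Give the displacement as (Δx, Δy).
(-3.0, -4.3)

The cyan triangle was at (10.4, 8.9) in frame 1 and (7.4, 4.6) in frame 3.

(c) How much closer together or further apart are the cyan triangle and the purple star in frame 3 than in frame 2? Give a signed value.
+1.6

Distance in frame 2: 3.8. Distance in frame 3: 5.4.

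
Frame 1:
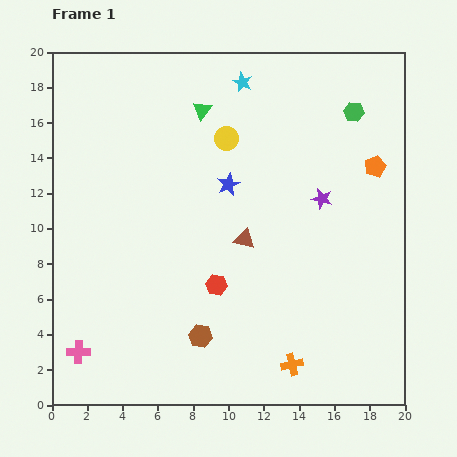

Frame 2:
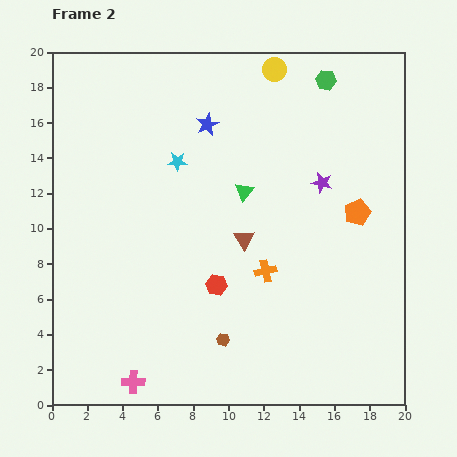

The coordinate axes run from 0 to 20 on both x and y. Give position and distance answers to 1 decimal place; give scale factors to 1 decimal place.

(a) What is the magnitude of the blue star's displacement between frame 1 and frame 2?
3.6

The blue star moved from (10.0, 12.5) to (8.8, 15.9), a distance of √(1.2² + 3.4²) ≈ 3.6.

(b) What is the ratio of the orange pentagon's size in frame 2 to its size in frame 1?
1.3×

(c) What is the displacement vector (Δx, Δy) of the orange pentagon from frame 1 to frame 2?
(-1.0, -2.6)

The orange pentagon was at (18.3, 13.5) in frame 1 and (17.3, 10.9) in frame 2.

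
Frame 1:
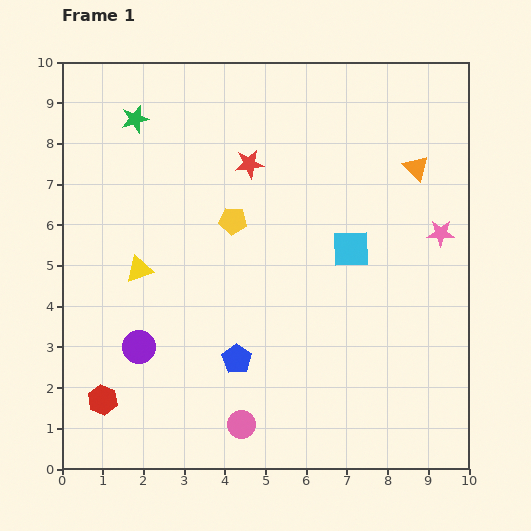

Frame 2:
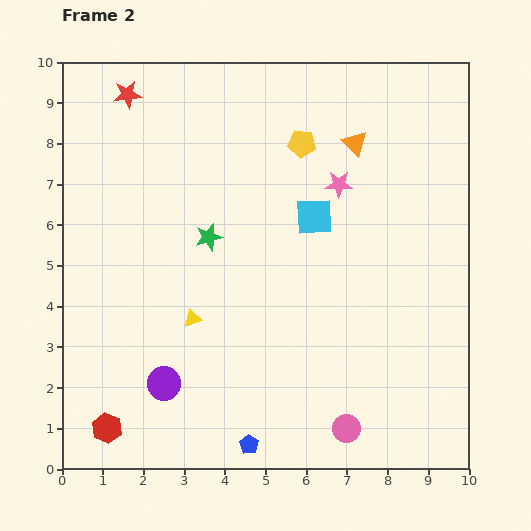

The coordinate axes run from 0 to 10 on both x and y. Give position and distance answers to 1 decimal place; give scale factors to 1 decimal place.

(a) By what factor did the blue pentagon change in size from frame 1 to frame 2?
0.6×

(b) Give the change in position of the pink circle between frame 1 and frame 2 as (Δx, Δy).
(2.6, -0.1)

The pink circle was at (4.4, 1.1) in frame 1 and (7.0, 1.0) in frame 2.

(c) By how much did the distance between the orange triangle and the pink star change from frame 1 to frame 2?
-0.6

Distance in frame 1: 1.7. Distance in frame 2: 1.1.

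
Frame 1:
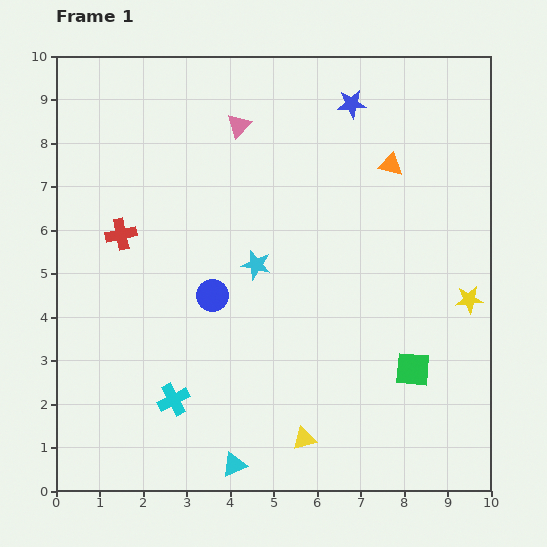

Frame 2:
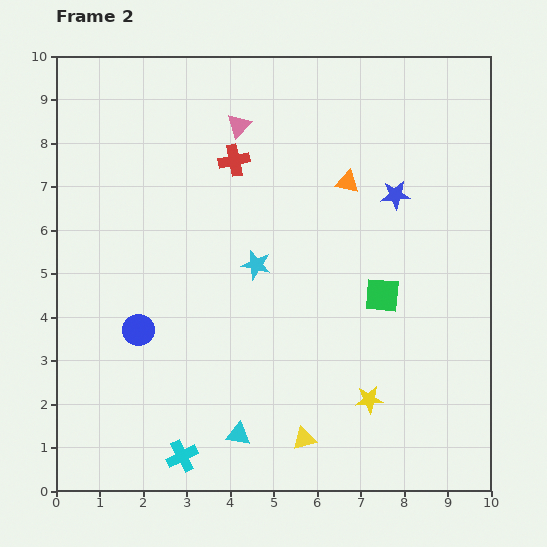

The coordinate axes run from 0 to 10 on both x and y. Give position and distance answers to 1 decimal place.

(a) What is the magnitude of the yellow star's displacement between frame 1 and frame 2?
3.3

The yellow star moved from (9.5, 4.4) to (7.2, 2.1), a distance of √(2.3² + 2.3²) ≈ 3.3.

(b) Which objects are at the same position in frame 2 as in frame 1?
the pink triangle, the cyan star, the yellow triangle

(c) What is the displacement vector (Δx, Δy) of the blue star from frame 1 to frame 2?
(1.0, -2.1)

The blue star was at (6.8, 8.9) in frame 1 and (7.8, 6.8) in frame 2.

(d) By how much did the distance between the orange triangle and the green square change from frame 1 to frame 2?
-2.0

Distance in frame 1: 4.7. Distance in frame 2: 2.7.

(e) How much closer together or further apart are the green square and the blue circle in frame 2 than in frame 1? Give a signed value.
+0.8

Distance in frame 1: 4.9. Distance in frame 2: 5.7.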